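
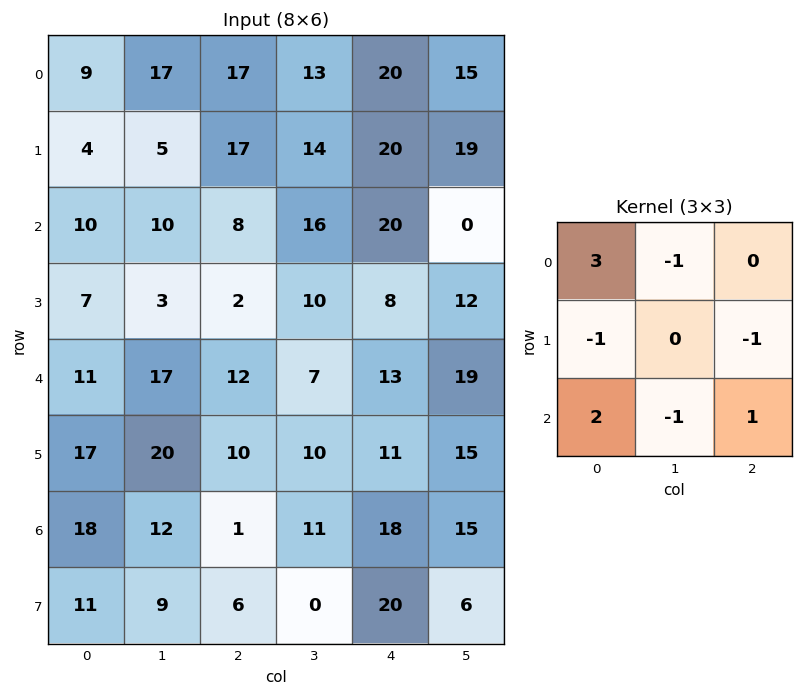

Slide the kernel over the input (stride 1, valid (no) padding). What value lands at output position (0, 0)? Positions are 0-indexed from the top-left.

The receptive field on the input at this output position is [9 17 17 / 4 5 17 / 10 10 8]. Elementwise product with the kernel and sum: 9·3 + 17·-1 + 4·-1 + 17·-1 + 10·2 + 10·-1 + 8·1.

7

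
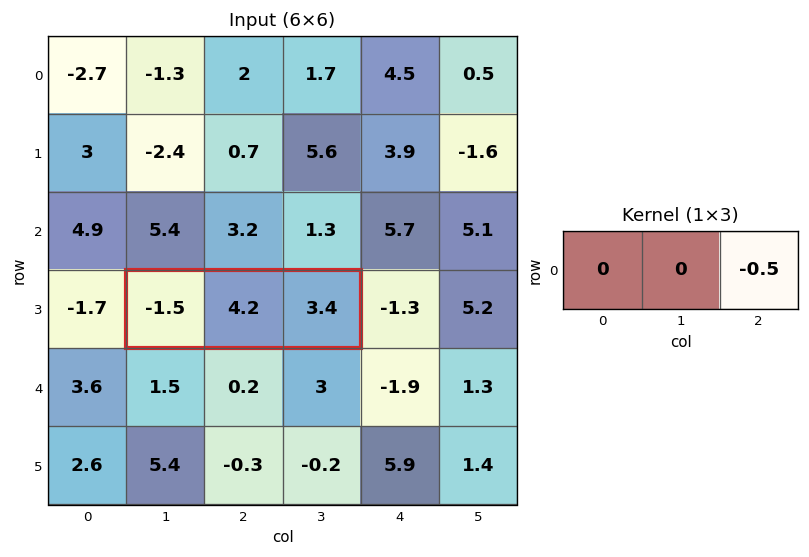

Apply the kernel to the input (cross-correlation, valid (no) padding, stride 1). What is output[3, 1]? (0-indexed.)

-1.7

The receptive field on the input at this output position is [-1.5 4.2 3.4]. Elementwise product with the kernel and sum: 3.4·-0.5.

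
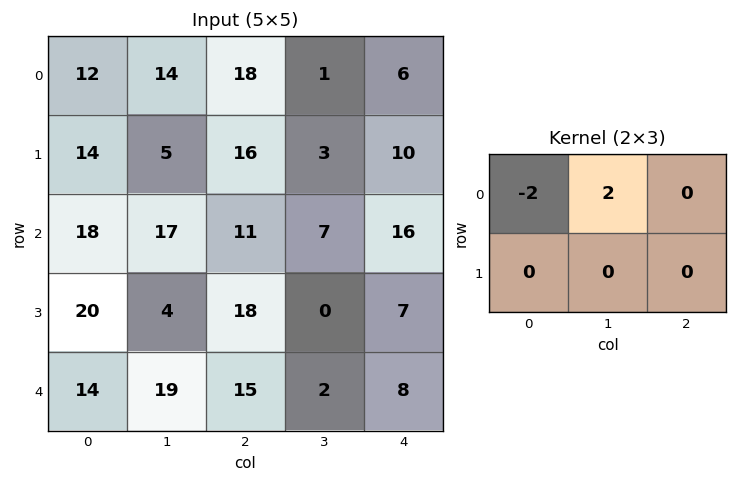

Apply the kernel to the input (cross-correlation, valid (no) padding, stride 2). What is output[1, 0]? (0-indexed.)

-2

The receptive field on the input at this output position is [18 17 11 / 20 4 18]. Elementwise product with the kernel and sum: 18·-2 + 17·2.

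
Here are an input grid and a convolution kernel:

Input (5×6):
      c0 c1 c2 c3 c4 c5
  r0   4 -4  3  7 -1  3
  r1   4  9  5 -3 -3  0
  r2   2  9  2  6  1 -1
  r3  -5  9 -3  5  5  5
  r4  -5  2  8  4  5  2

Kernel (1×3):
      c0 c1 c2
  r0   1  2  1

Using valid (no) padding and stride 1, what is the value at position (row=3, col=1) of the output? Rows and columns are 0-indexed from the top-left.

8

The receptive field on the input at this output position is [9 -3 5]. Elementwise product with the kernel and sum: 9·1 + -3·2 + 5·1.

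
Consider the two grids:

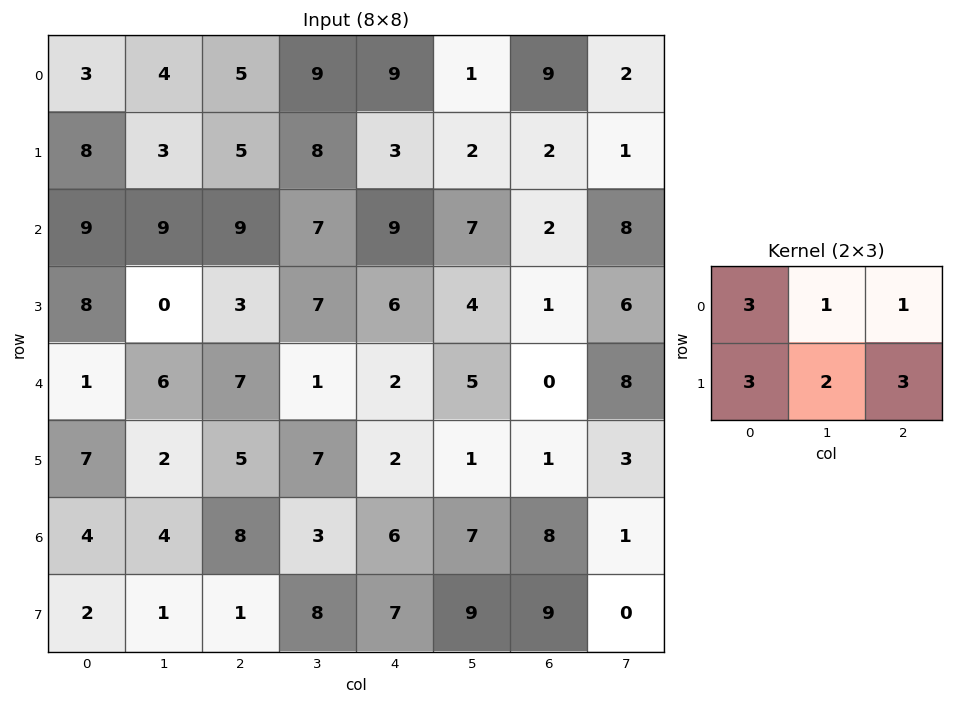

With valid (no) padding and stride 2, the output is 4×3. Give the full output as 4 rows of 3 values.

Output[0,0]: The receptive field on the input at this output position is [3 4 5 / 8 3 5]. Elementwise product with the kernel and sum: 3·3 + 4·1 + 5·1 + 8·3 + 3·2 + 5·3.
Output[0,1]: The receptive field on the input at this output position is [5 9 9 / 5 8 3]. Elementwise product with the kernel and sum: 5·3 + 9·1 + 9·1 + 5·3 + 8·2 + 3·3.

63 73 56
78 84 65
56 59 22
35 73 99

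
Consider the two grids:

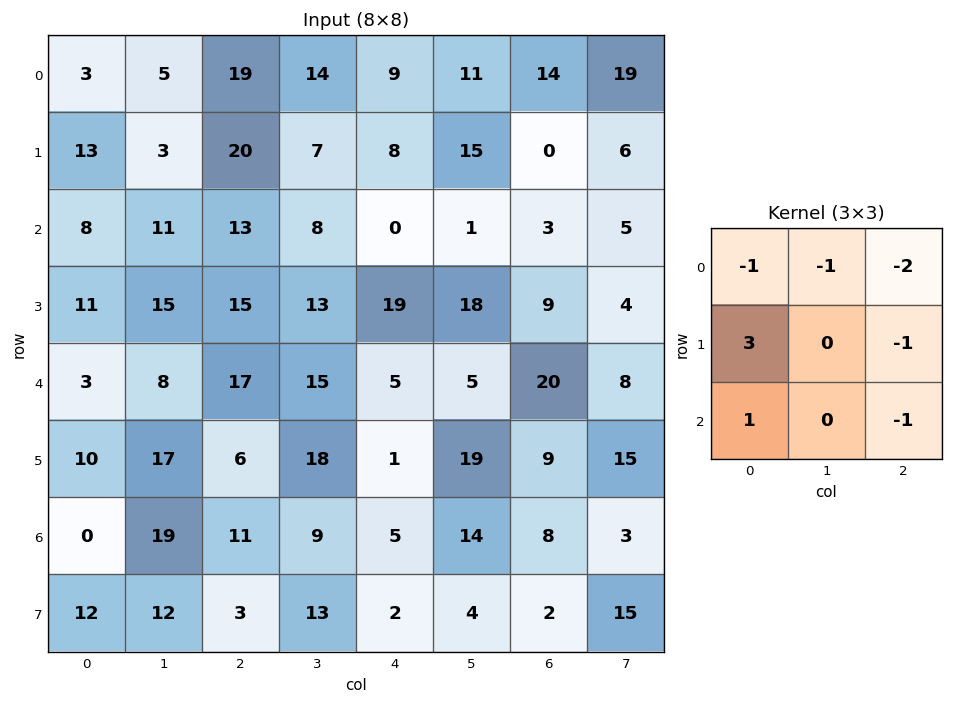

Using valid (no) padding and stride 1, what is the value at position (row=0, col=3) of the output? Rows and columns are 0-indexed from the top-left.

-32

The receptive field on the input at this output position is [14 9 11 / 7 8 15 / 8 0 1]. Elementwise product with the kernel and sum: 14·-1 + 9·-1 + 11·-2 + 7·3 + 15·-1 + 8·1 + 1·-1.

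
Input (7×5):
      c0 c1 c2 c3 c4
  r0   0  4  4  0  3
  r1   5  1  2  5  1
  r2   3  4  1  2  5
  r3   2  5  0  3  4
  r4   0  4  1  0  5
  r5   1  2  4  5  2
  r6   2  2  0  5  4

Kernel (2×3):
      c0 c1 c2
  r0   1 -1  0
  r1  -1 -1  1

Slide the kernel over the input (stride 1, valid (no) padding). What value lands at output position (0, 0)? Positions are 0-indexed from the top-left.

-8

The receptive field on the input at this output position is [0 4 4 / 5 1 2]. Elementwise product with the kernel and sum: 0·1 + 4·-1 + 5·-1 + 1·-1 + 2·1.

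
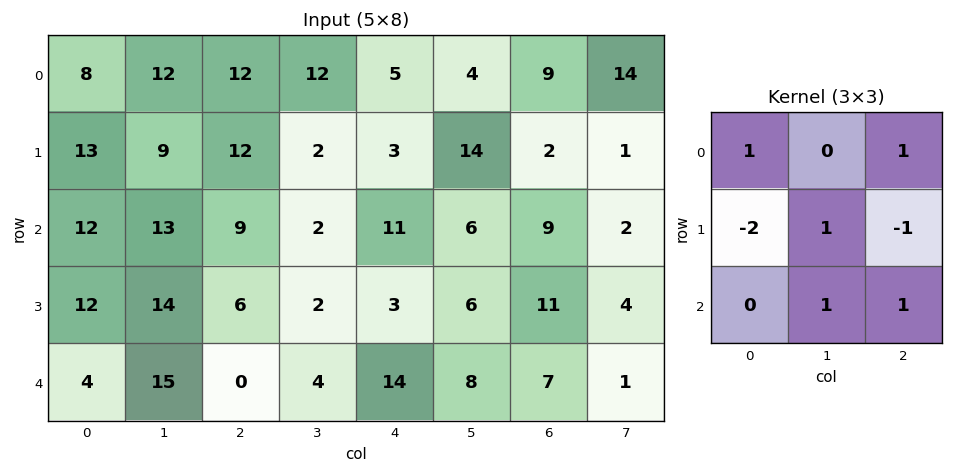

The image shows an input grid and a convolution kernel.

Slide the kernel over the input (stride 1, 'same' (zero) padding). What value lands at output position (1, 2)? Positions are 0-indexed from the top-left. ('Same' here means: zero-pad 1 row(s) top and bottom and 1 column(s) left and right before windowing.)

27

The receptive field on the zero-padded input at this output position is [12 12 12 / 9 12 2 / 13 9 2]. Elementwise product with the kernel and sum: 12·1 + 12·1 + 9·-2 + 12·1 + 2·-1 + 9·1 + 2·1.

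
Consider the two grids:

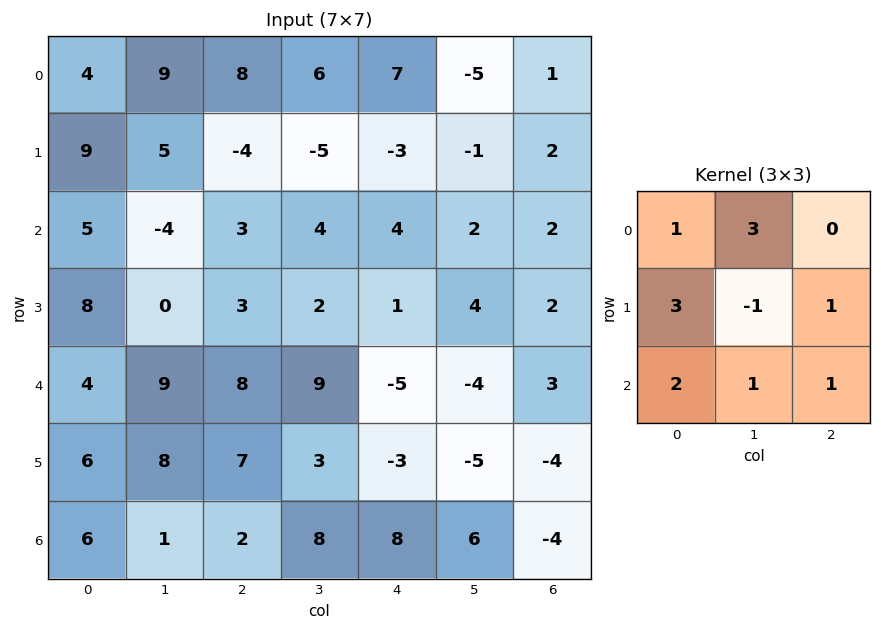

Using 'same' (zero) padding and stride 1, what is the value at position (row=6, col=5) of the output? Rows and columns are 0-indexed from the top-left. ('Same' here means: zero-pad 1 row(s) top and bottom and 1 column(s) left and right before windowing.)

-4

The receptive field on the zero-padded input at this output position is [-3 -5 -4 / 8 6 -4 / 0 0 0]. Elementwise product with the kernel and sum: -3·1 + -5·3 + 8·3 + 6·-1 + -4·1 + 0·2 + 0·1 + 0·1.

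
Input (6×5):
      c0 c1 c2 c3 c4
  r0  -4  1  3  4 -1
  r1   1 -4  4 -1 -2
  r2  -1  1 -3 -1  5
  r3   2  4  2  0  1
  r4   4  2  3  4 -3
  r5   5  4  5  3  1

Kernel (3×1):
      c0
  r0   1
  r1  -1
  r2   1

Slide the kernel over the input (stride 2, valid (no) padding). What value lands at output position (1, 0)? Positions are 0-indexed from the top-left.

The receptive field on the input at this output position is [-1 / 2 / 4]. Elementwise product with the kernel and sum: -1·1 + 2·-1 + 4·1.

1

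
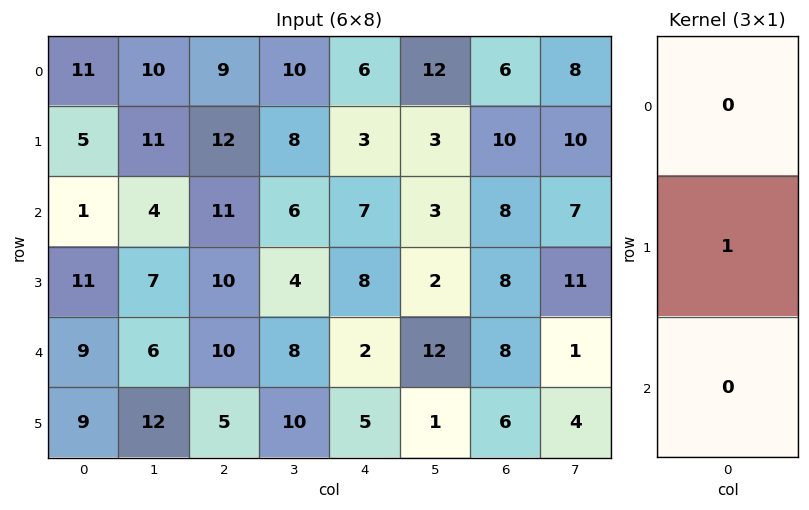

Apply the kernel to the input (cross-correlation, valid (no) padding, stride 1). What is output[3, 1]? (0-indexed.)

The receptive field on the input at this output position is [7 / 6 / 12]. Elementwise product with the kernel and sum: 6·1.

6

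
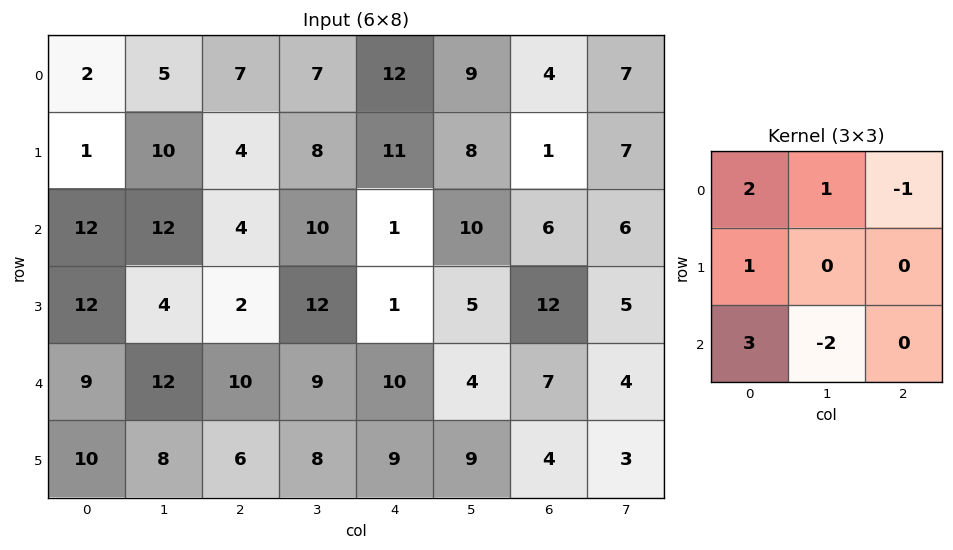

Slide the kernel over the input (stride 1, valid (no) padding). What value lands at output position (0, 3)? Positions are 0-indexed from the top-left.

53

The receptive field on the input at this output position is [7 12 9 / 8 11 8 / 10 1 10]. Elementwise product with the kernel and sum: 7·2 + 12·1 + 9·-1 + 8·1 + 10·3 + 1·-2.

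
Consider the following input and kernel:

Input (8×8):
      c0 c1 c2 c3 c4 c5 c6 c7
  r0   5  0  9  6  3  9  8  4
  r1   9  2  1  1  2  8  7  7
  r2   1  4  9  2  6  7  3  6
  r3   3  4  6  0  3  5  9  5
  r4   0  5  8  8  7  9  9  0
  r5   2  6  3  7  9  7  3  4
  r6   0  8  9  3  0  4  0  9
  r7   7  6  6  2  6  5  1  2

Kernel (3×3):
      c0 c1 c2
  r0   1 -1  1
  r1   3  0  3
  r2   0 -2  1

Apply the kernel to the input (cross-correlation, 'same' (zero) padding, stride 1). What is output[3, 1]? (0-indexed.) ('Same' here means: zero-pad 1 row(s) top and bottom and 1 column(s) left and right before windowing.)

The receptive field on the zero-padded input at this output position is [1 4 9 / 3 4 6 / 0 5 8]. Elementwise product with the kernel and sum: 1·1 + 4·-1 + 9·1 + 3·3 + 6·3 + 5·-2 + 8·1.

31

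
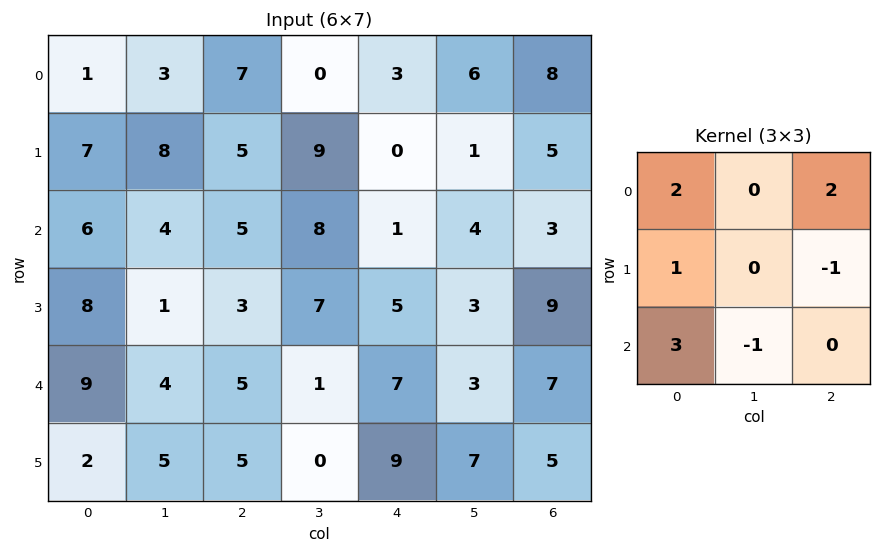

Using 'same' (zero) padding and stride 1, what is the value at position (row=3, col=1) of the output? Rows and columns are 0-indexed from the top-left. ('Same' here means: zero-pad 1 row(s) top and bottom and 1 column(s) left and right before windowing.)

50

The receptive field on the zero-padded input at this output position is [6 4 5 / 8 1 3 / 9 4 5]. Elementwise product with the kernel and sum: 6·2 + 5·2 + 8·1 + 3·-1 + 9·3 + 4·-1.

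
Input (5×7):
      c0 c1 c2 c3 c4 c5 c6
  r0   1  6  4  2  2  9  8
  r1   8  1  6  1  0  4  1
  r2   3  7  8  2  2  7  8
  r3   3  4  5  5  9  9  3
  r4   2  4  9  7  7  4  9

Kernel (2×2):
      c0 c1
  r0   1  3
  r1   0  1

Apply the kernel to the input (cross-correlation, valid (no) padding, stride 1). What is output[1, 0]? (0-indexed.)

18

The receptive field on the input at this output position is [8 1 / 3 7]. Elementwise product with the kernel and sum: 8·1 + 1·3 + 7·1.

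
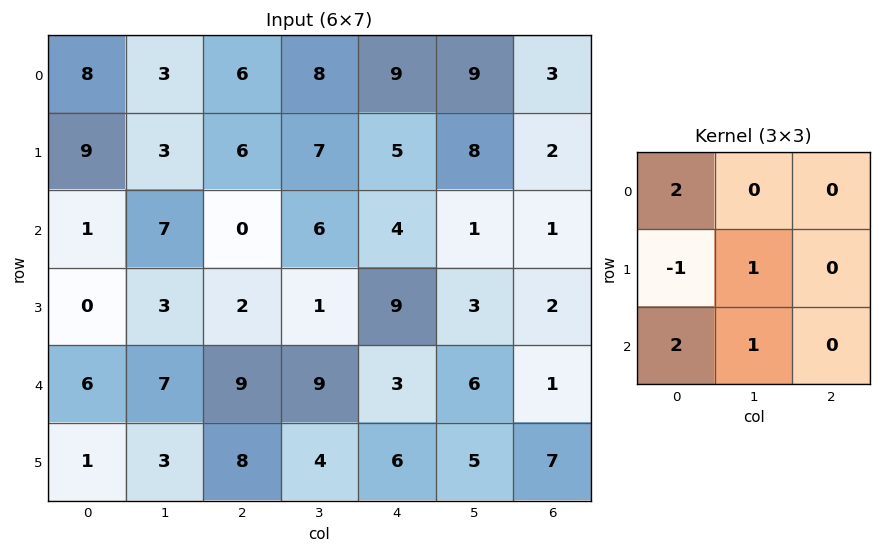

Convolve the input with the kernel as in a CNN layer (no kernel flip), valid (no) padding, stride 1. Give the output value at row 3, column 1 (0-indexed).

22

The receptive field on the input at this output position is [3 2 1 / 7 9 9 / 3 8 4]. Elementwise product with the kernel and sum: 3·2 + 7·-1 + 9·1 + 3·2 + 8·1.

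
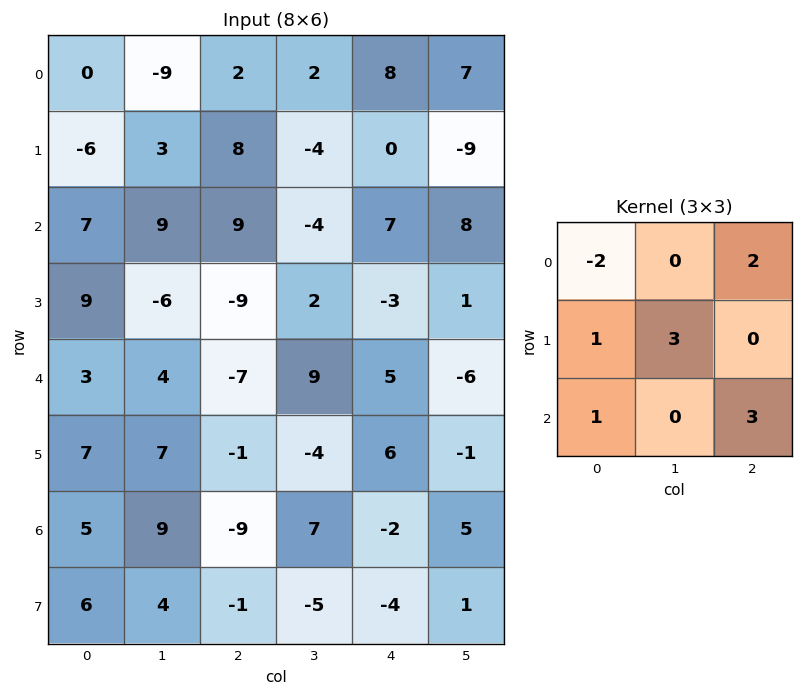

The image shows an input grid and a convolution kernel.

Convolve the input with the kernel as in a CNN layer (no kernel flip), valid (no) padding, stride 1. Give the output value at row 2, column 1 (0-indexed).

The receptive field on the input at this output position is [9 9 -4 / -6 -9 2 / 4 -7 9]. Elementwise product with the kernel and sum: 9·-2 + -4·2 + -6·1 + -9·3 + 4·1 + 9·3.

-28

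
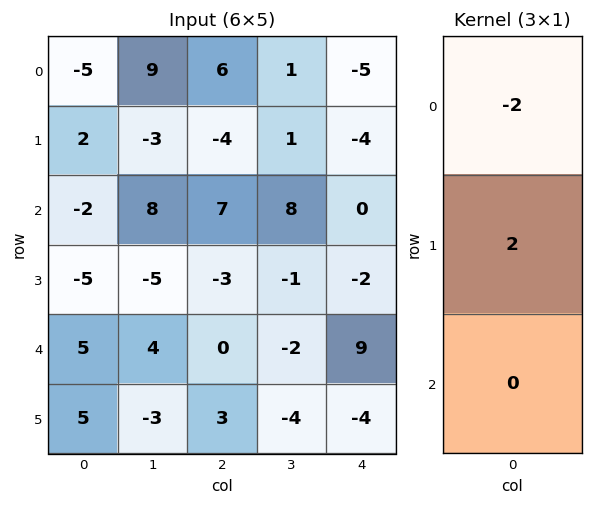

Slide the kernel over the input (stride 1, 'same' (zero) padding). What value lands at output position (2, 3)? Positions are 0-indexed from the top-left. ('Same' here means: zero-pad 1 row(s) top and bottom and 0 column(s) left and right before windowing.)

14

The receptive field on the zero-padded input at this output position is [1 / 8 / -1]. Elementwise product with the kernel and sum: 1·-2 + 8·2.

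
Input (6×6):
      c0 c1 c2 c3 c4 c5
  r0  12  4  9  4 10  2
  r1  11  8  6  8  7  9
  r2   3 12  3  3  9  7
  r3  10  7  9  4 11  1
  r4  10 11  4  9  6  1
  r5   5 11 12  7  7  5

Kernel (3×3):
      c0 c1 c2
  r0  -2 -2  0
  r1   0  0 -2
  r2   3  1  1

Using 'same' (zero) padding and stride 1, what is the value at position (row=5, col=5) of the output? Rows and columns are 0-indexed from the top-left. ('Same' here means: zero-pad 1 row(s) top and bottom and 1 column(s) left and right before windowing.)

The receptive field on the zero-padded input at this output position is [6 1 0 / 7 5 0 / 0 0 0]. Elementwise product with the kernel and sum: 6·-2 + 1·-2 + 0·-2 + 0·3 + 0·1 + 0·1.

-14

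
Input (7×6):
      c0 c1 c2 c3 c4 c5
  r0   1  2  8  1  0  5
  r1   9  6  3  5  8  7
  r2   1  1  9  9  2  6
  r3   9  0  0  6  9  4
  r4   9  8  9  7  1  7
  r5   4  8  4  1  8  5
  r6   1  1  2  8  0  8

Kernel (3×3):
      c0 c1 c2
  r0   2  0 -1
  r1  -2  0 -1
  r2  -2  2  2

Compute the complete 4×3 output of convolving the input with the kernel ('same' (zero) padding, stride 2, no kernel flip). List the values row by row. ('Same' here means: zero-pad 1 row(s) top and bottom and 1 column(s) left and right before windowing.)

28 -1 13
11 8 -7
16 -35 11
-9 5 -27

Output[0,0]: The receptive field on the zero-padded input at this output position is [0 0 0 / 0 1 2 / 0 9 6]. Elementwise product with the kernel and sum: 0·2 + 0·-1 + 0·-2 + 2·-1 + 0·-2 + 9·2 + 6·2.
Output[0,1]: The receptive field on the zero-padded input at this output position is [0 0 0 / 2 8 1 / 6 3 5]. Elementwise product with the kernel and sum: 0·2 + 0·-1 + 2·-2 + 1·-1 + 6·-2 + 3·2 + 5·2.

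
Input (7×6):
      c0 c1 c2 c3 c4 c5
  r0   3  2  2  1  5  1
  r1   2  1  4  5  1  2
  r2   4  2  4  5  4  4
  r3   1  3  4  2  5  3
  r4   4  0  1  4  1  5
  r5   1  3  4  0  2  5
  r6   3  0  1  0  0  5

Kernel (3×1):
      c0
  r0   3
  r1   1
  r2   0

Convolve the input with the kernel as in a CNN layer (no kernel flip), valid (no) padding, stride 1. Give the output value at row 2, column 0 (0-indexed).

13

The receptive field on the input at this output position is [4 / 1 / 4]. Elementwise product with the kernel and sum: 4·3 + 1·1.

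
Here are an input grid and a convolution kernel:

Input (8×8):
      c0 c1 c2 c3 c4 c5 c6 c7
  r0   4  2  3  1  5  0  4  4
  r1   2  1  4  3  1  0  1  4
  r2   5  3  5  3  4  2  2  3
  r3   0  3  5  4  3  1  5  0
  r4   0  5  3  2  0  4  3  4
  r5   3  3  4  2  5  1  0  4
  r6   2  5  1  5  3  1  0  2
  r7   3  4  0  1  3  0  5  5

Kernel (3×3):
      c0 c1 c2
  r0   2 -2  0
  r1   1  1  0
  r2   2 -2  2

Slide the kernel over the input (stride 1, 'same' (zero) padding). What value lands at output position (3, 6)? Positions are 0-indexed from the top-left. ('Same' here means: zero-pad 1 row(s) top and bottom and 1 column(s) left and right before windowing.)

16

The receptive field on the zero-padded input at this output position is [2 2 3 / 1 5 0 / 4 3 4]. Elementwise product with the kernel and sum: 2·2 + 2·-2 + 1·1 + 5·1 + 4·2 + 3·-2 + 4·2.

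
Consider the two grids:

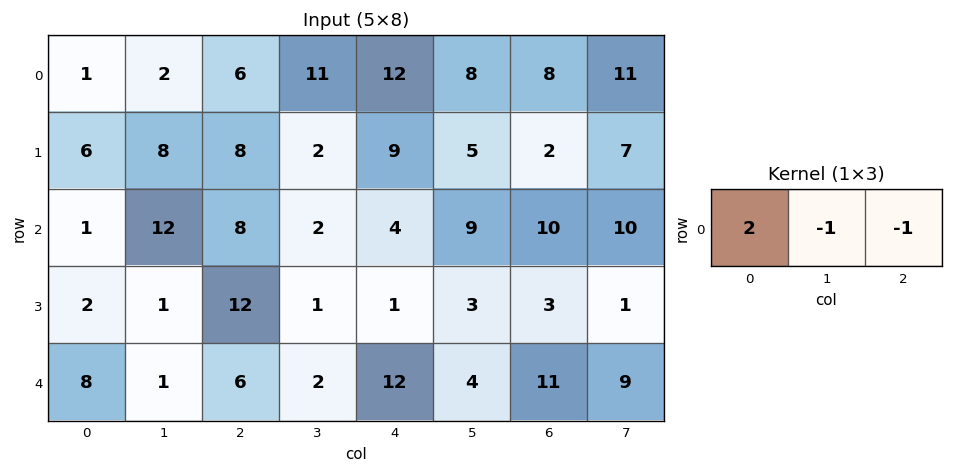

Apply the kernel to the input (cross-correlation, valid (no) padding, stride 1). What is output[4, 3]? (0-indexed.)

-12

The receptive field on the input at this output position is [2 12 4]. Elementwise product with the kernel and sum: 2·2 + 12·-1 + 4·-1.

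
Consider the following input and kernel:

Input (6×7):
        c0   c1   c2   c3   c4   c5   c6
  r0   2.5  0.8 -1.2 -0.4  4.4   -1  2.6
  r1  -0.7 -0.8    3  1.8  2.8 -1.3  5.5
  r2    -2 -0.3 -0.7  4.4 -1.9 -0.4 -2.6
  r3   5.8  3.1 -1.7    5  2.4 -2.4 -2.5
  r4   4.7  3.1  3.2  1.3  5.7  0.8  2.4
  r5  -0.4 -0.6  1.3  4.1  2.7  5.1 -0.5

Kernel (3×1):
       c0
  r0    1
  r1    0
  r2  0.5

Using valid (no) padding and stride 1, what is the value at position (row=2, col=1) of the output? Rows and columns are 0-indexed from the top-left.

1.25

The receptive field on the input at this output position is [-0.3 / 3.1 / 3.1]. Elementwise product with the kernel and sum: -0.3·1 + 3.1·0.5.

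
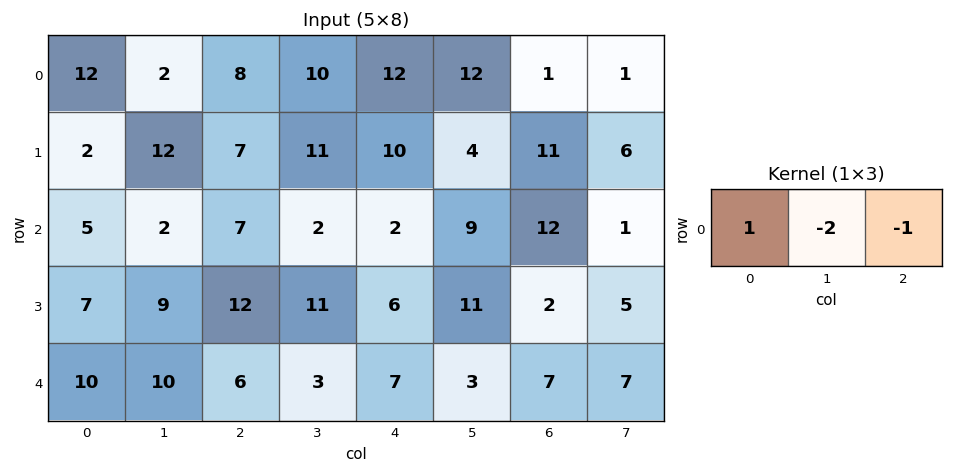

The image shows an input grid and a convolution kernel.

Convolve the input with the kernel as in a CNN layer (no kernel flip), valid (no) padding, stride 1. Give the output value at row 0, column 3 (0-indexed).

-26

The receptive field on the input at this output position is [10 12 12]. Elementwise product with the kernel and sum: 10·1 + 12·-2 + 12·-1.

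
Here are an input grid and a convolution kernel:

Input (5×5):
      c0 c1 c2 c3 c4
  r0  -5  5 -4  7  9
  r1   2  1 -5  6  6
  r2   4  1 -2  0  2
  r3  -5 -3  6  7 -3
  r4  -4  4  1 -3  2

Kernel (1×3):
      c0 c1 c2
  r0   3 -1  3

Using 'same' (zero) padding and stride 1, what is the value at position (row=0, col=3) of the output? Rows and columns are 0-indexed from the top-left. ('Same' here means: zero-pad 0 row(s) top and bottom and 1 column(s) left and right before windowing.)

8

The receptive field on the zero-padded input at this output position is [-4 7 9]. Elementwise product with the kernel and sum: -4·3 + 7·-1 + 9·3.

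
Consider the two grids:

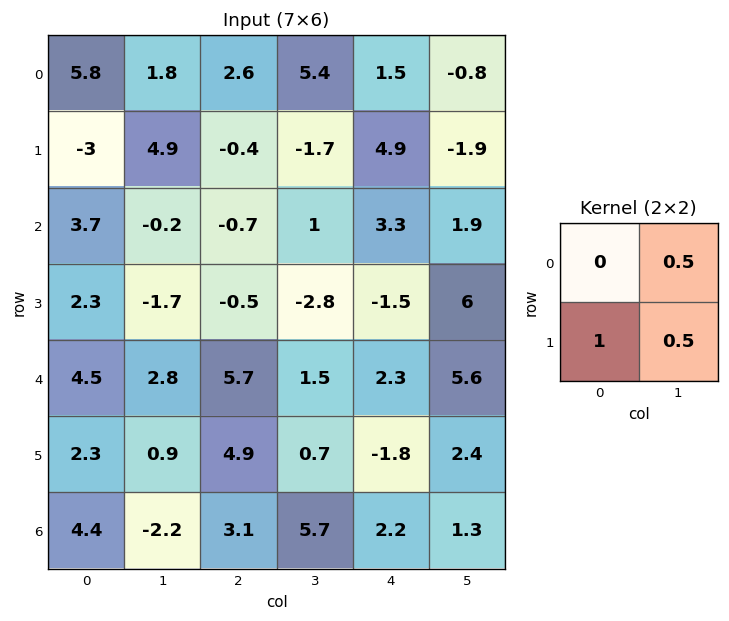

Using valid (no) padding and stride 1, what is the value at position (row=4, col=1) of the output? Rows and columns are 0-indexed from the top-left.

The receptive field on the input at this output position is [2.8 5.7 / 0.9 4.9]. Elementwise product with the kernel and sum: 5.7·0.5 + 0.9·1 + 4.9·0.5.

6.2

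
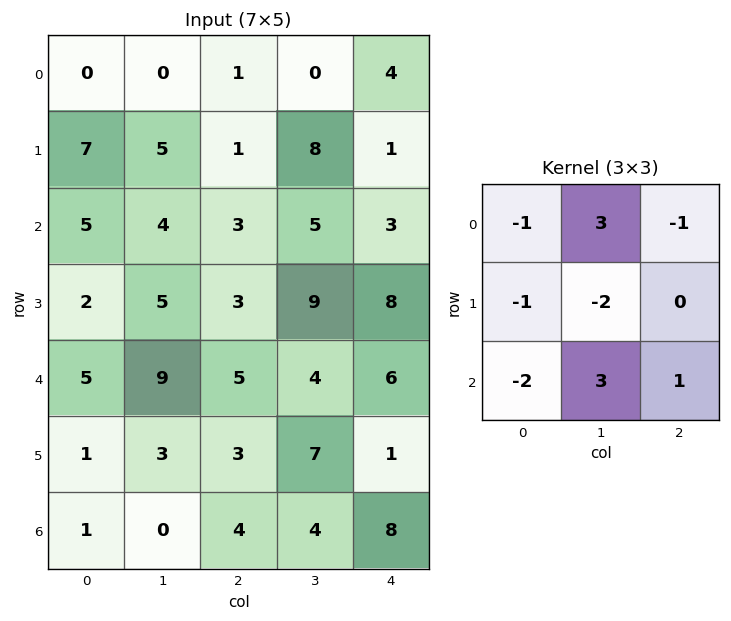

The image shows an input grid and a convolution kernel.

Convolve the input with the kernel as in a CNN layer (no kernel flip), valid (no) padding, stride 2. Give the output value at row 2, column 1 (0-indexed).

-4

The receptive field on the input at this output position is [5 4 6 / 3 7 1 / 4 4 8]. Elementwise product with the kernel and sum: 5·-1 + 4·3 + 6·-1 + 3·-1 + 7·-2 + 4·-2 + 4·3 + 8·1.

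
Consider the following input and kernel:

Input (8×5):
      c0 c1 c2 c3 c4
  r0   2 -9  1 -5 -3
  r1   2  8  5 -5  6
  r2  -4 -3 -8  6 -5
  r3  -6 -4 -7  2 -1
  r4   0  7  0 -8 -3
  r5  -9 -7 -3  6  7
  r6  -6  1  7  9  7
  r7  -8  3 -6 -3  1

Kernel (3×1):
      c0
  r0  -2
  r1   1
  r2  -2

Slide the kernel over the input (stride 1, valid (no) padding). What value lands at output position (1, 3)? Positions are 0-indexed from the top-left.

The receptive field on the input at this output position is [-5 / 6 / 2]. Elementwise product with the kernel and sum: -5·-2 + 6·1 + 2·-2.

12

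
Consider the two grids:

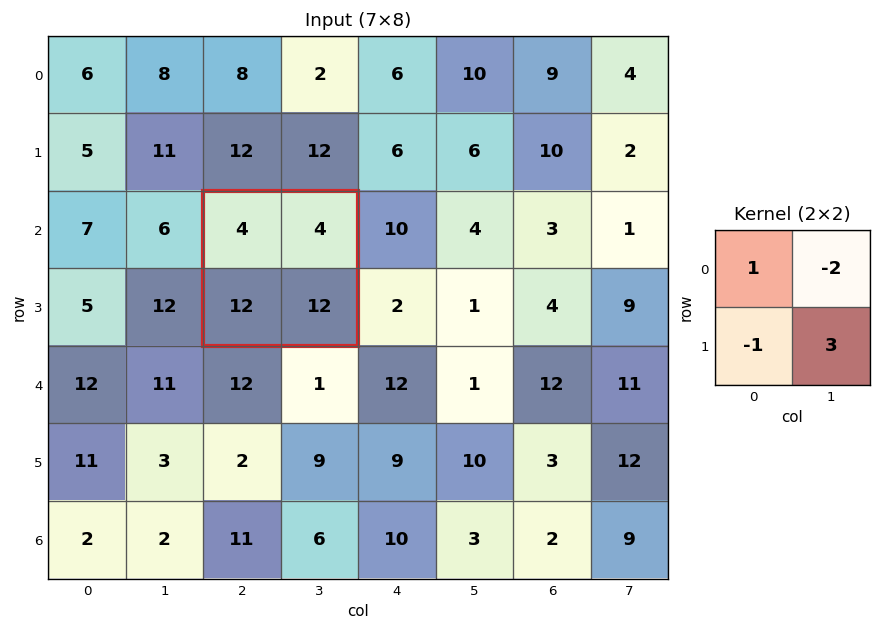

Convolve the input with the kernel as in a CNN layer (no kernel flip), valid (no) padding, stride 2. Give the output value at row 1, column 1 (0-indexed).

The receptive field on the input at this output position is [4 4 / 12 12]. Elementwise product with the kernel and sum: 4·1 + 4·-2 + 12·-1 + 12·3.

20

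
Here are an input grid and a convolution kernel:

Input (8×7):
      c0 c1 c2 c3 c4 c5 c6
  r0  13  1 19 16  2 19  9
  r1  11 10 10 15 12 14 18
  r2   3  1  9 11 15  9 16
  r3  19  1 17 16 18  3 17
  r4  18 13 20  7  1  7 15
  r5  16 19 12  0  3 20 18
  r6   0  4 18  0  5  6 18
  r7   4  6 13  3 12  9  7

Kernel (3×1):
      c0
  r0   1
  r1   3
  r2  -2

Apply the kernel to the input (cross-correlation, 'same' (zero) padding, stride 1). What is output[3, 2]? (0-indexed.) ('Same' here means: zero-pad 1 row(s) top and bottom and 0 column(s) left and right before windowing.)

20

The receptive field on the zero-padded input at this output position is [9 / 17 / 20]. Elementwise product with the kernel and sum: 9·1 + 17·3 + 20·-2.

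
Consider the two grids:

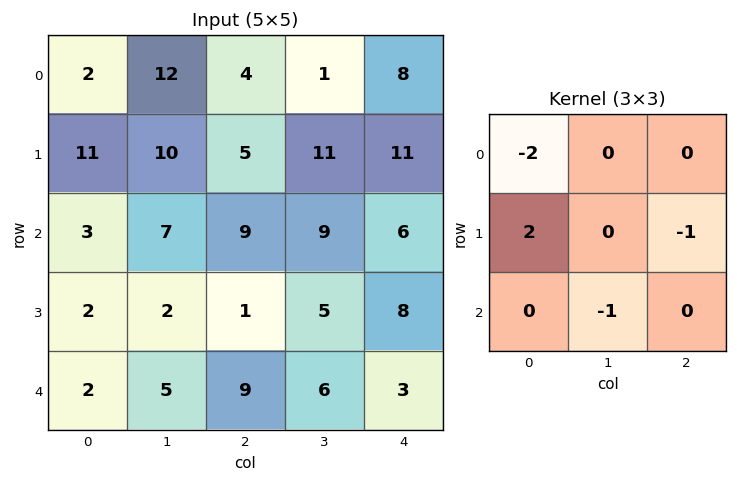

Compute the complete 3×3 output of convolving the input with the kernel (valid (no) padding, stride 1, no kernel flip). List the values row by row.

6 -24 -18
-27 -16 -3
-8 -24 -30

Output[0,0]: The receptive field on the input at this output position is [2 12 4 / 11 10 5 / 3 7 9]. Elementwise product with the kernel and sum: 2·-2 + 11·2 + 5·-1 + 7·-1.
Output[0,1]: The receptive field on the input at this output position is [12 4 1 / 10 5 11 / 7 9 9]. Elementwise product with the kernel and sum: 12·-2 + 10·2 + 11·-1 + 9·-1.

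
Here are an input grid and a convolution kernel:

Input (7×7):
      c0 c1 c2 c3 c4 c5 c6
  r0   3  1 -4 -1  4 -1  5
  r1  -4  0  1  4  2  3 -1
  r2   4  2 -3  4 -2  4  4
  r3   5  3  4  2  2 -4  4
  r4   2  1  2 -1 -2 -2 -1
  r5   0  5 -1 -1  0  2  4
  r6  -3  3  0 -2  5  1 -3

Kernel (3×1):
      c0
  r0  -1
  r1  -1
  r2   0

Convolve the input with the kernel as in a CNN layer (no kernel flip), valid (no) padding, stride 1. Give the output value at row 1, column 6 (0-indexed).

The receptive field on the input at this output position is [-1 / 4 / 4]. Elementwise product with the kernel and sum: -1·-1 + 4·-1.

-3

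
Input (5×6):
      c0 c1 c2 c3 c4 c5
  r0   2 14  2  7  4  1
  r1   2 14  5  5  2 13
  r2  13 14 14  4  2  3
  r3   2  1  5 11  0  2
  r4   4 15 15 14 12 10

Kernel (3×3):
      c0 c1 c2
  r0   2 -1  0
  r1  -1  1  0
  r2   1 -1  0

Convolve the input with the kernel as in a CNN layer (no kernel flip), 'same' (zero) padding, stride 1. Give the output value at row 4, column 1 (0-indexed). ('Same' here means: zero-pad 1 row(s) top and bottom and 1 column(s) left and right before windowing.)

The receptive field on the zero-padded input at this output position is [2 1 5 / 4 15 15 / 0 0 0]. Elementwise product with the kernel and sum: 2·2 + 1·-1 + 4·-1 + 15·1 + 0·1 + 0·-1.

14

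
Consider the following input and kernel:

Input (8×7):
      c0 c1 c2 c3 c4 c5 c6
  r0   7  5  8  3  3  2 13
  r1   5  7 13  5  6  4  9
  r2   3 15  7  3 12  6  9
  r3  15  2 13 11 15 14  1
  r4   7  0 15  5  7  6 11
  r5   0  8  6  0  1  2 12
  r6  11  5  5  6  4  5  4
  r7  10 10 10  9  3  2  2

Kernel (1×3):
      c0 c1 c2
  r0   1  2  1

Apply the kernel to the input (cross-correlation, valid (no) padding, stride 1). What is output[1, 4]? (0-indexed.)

23

The receptive field on the input at this output position is [6 4 9]. Elementwise product with the kernel and sum: 6·1 + 4·2 + 9·1.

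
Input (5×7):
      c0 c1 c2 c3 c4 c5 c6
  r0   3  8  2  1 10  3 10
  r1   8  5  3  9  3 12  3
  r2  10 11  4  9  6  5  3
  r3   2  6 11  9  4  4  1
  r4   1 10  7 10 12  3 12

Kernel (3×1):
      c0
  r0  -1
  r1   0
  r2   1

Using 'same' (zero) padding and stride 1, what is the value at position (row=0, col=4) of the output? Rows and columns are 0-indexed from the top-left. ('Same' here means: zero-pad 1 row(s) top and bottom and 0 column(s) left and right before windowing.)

3

The receptive field on the zero-padded input at this output position is [0 / 10 / 3]. Elementwise product with the kernel and sum: 0·-1 + 3·1.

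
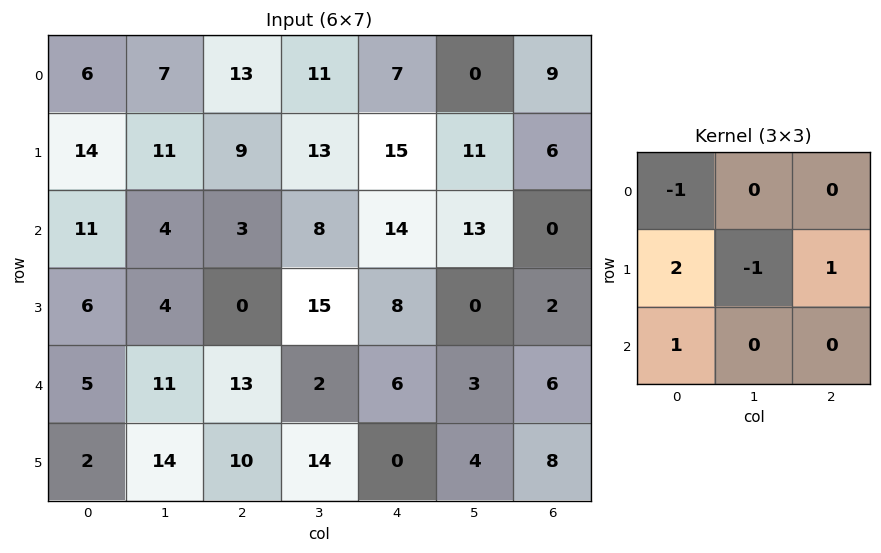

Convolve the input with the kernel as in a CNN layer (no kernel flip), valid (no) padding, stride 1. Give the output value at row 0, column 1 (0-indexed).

The receptive field on the input at this output position is [7 13 11 / 11 9 13 / 4 3 8]. Elementwise product with the kernel and sum: 7·-1 + 11·2 + 9·-1 + 13·1 + 4·1.

23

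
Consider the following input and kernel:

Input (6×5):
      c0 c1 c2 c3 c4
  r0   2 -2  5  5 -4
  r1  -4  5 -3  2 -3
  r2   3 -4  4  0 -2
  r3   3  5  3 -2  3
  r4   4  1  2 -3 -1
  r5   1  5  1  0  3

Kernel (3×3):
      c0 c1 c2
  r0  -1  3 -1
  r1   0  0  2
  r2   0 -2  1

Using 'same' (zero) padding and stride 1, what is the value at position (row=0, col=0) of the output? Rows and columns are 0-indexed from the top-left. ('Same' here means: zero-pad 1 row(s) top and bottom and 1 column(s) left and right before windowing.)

9

The receptive field on the zero-padded input at this output position is [0 0 0 / 0 2 -2 / 0 -4 5]. Elementwise product with the kernel and sum: 0·-1 + 0·3 + 0·-1 + -2·2 + -4·-2 + 5·1.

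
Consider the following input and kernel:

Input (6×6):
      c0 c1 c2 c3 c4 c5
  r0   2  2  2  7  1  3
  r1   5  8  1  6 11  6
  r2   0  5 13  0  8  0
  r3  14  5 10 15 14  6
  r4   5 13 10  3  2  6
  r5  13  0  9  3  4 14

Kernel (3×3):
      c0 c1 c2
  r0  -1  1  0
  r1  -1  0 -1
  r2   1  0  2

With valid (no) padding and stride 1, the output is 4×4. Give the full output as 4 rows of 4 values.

Output[0,0]: The receptive field on the input at this output position is [2 2 2 / 5 8 1 / 0 5 13]. Elementwise product with the kernel and sum: 2·-1 + 2·1 + 5·-1 + 1·-1 + 0·1 + 13·2.
Output[0,1]: The receptive field on the input at this output position is [2 2 7 / 8 1 6 / 5 13 0]. Elementwise product with the kernel and sum: 2·-1 + 2·1 + 8·-1 + 6·-1 + 5·1 + 0·2.

20 -9 22 -18
24 23 22 32
6 7 -23 2
7 -5 10 21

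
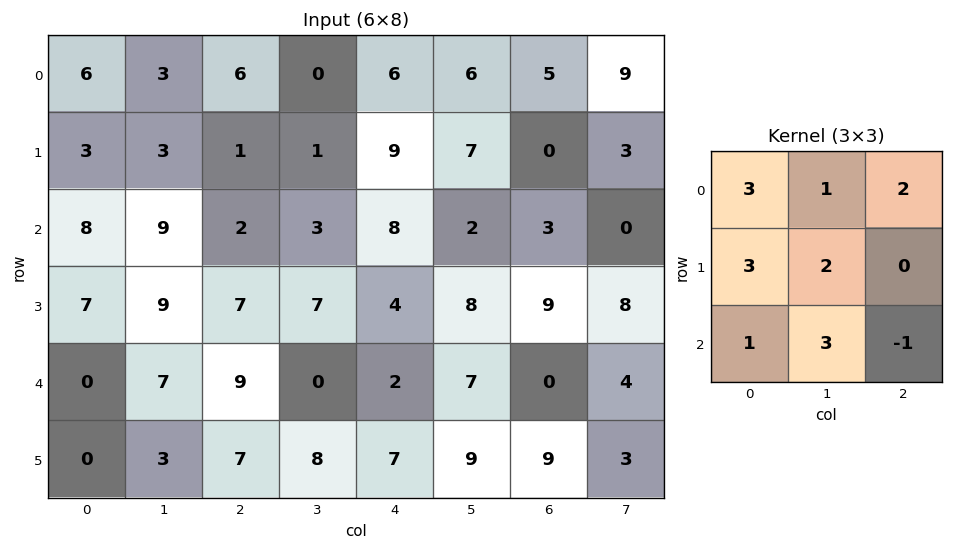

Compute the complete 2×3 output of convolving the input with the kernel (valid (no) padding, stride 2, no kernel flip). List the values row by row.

Output[0,0]: The receptive field on the input at this output position is [6 3 6 / 3 3 1 / 8 9 2]. Elementwise product with the kernel and sum: 6·3 + 3·1 + 6·2 + 3·3 + 3·2 + 8·1 + 9·3 + 2·-1.
Output[0,1]: The receptive field on the input at this output position is [6 0 6 / 1 1 9 / 2 3 8]. Elementwise product with the kernel and sum: 6·3 + 0·1 + 6·2 + 1·3 + 1·2 + 2·1 + 3·3 + 8·-1.

81 38 86
88 67 83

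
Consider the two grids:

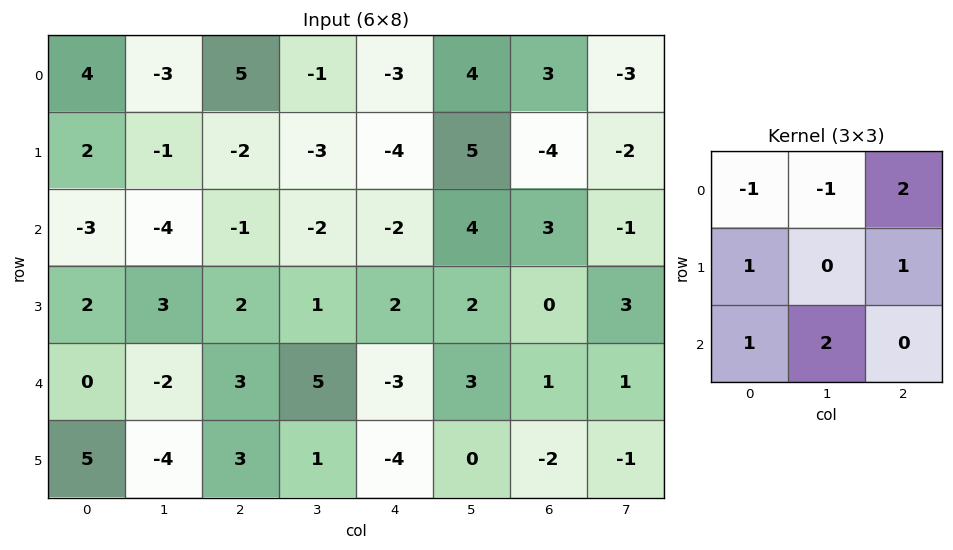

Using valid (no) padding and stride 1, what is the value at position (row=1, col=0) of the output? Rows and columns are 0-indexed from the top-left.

The receptive field on the input at this output position is [2 -1 -2 / -3 -4 -1 / 2 3 2]. Elementwise product with the kernel and sum: 2·-1 + -1·-1 + -2·2 + -3·1 + -1·1 + 2·1 + 3·2.

-1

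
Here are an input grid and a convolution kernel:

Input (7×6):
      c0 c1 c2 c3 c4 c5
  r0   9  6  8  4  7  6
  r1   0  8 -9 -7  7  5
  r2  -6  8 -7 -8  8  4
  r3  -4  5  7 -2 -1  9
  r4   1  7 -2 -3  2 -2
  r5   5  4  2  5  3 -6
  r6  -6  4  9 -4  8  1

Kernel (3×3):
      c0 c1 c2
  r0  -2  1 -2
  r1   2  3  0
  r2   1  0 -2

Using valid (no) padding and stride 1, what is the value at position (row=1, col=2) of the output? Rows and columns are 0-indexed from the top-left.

-32

The receptive field on the input at this output position is [-9 -7 7 / -7 -8 8 / 7 -2 -1]. Elementwise product with the kernel and sum: -9·-2 + -7·1 + 7·-2 + -7·2 + -8·3 + 7·1 + -1·-2.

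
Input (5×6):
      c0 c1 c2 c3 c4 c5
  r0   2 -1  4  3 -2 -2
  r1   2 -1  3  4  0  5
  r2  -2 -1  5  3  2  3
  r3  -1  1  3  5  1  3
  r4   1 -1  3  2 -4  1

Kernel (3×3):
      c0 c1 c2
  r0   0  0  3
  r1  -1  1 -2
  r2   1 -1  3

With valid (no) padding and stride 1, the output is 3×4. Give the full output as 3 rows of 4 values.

Output[0,0]: The receptive field on the input at this output position is [2 -1 4 / 2 -1 3 / -2 -1 5]. Elementwise product with the kernel and sum: 4·3 + 2·-1 + -1·1 + 3·-2 + -2·1 + -1·-1 + 5·3.
Output[0,1]: The receptive field on the input at this output position is [-1 4 3 / -1 3 4 / -1 5 3]. Elementwise product with the kernel and sum: 3·3 + -1·-1 + 3·1 + 4·-2 + -1·1 + 5·-1 + 3·3.

17 8 3 -10
7 25 -5 21
22 3 -5 8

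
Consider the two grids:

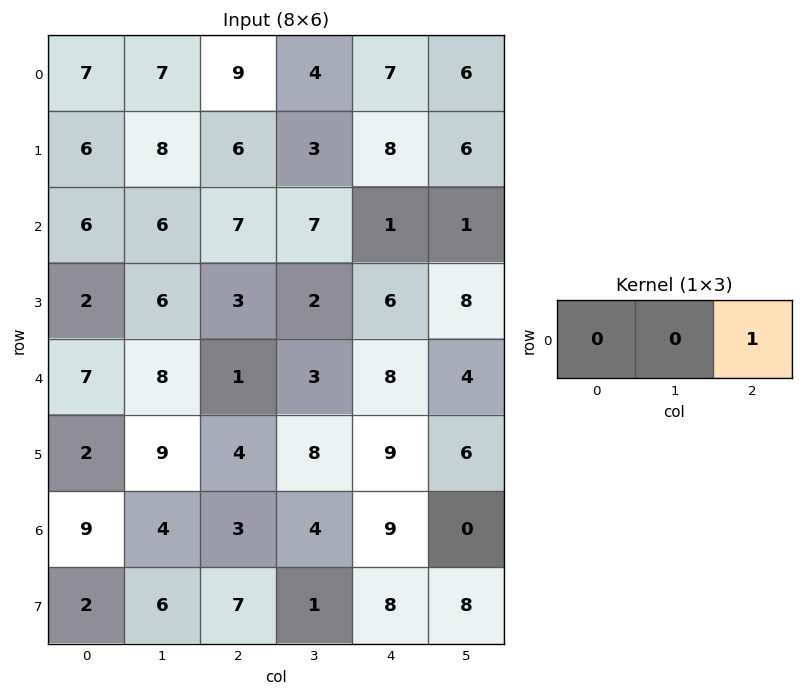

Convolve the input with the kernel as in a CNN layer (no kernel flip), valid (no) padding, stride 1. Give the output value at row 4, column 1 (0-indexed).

The receptive field on the input at this output position is [8 1 3]. Elementwise product with the kernel and sum: 3·1.

3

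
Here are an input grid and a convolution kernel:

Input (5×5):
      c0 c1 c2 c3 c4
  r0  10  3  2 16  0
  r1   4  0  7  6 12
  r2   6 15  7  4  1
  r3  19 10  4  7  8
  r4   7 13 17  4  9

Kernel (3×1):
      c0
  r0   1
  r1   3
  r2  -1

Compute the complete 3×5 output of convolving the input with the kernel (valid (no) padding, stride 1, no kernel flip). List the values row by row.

16 -12 16 30 35
3 35 24 11 7
56 32 2 21 16

Output[0,0]: The receptive field on the input at this output position is [10 / 4 / 6]. Elementwise product with the kernel and sum: 10·1 + 4·3 + 6·-1.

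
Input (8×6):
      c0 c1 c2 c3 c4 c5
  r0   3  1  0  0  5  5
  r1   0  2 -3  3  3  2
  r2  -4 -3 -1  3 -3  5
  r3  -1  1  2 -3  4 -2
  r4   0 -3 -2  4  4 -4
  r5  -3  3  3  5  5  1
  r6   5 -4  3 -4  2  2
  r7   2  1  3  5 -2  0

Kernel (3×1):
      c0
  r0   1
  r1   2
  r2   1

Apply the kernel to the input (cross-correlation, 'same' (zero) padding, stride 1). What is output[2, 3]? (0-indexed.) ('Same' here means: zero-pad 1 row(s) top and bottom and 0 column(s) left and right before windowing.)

6

The receptive field on the zero-padded input at this output position is [3 / 3 / -3]. Elementwise product with the kernel and sum: 3·1 + 3·2 + -3·1.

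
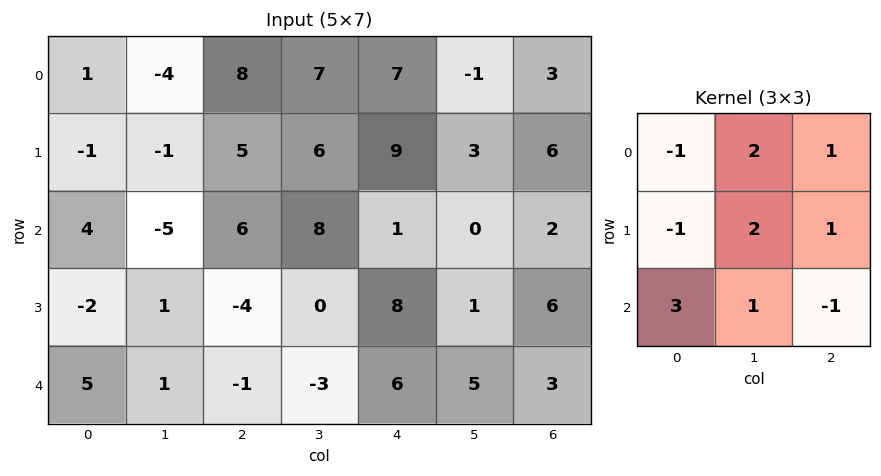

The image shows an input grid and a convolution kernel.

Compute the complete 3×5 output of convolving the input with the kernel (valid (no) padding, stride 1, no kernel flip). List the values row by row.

Output[0,0]: The receptive field on the input at this output position is [1 -4 8 / -1 -1 5 / 4 -5 6]. Elementwise product with the kernel and sum: 1·-1 + -4·2 + 8·1 + -1·-1 + -1·2 + 5·1 + 4·3 + -5·1 + 6·-1.
Output[0,1]: The receptive field on the input at this output position is [-4 8 7 / -1 5 6 / -5 6 8]. Elementwise product with the kernel and sum: -4·-1 + 8·2 + 7·1 + -1·-1 + 5·2 + 6·1 + -5·3 + 6·1 + 8·-1.

4 27 54 46 -2
-5 41 7 16 23
9 21 11 3 21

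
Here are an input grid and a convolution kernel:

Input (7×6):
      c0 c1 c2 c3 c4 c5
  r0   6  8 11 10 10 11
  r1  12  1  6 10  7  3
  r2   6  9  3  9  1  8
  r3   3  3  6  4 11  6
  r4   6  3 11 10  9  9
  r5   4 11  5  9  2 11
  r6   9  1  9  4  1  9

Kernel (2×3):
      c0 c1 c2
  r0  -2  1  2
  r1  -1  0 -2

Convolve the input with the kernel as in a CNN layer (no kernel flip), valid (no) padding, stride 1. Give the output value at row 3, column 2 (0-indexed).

-15

The receptive field on the input at this output position is [6 4 11 / 11 10 9]. Elementwise product with the kernel and sum: 6·-2 + 4·1 + 11·2 + 11·-1 + 9·-2.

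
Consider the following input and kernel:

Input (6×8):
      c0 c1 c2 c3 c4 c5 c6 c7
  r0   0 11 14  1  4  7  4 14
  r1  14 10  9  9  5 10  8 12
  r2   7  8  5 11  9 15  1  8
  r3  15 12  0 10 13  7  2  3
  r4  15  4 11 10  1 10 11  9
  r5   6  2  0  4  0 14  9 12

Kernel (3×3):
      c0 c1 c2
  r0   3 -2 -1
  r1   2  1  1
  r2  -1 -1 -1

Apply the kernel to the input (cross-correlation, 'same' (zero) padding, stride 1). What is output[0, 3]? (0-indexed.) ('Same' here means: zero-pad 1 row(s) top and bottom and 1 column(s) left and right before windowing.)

10

The receptive field on the zero-padded input at this output position is [0 0 0 / 14 1 4 / 9 9 5]. Elementwise product with the kernel and sum: 0·3 + 0·-2 + 0·-1 + 14·2 + 1·1 + 4·1 + 9·-1 + 9·-1 + 5·-1.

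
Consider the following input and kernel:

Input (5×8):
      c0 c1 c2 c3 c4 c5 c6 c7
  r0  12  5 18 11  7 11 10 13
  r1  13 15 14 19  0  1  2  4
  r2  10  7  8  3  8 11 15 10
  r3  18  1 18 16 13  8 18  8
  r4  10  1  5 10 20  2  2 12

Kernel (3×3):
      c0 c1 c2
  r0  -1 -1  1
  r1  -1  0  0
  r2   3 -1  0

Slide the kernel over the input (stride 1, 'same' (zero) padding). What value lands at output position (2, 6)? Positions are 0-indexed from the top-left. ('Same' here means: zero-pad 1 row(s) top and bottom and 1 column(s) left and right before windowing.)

-4

The receptive field on the zero-padded input at this output position is [1 2 4 / 11 15 10 / 8 18 8]. Elementwise product with the kernel and sum: 1·-1 + 2·-1 + 4·1 + 11·-1 + 8·3 + 18·-1.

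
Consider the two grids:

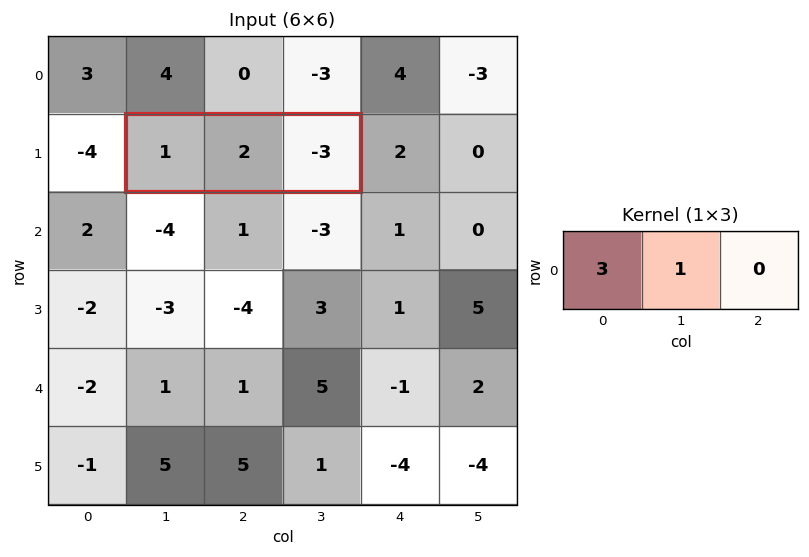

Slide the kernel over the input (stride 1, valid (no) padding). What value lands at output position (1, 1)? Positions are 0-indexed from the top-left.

The receptive field on the input at this output position is [1 2 -3]. Elementwise product with the kernel and sum: 1·3 + 2·1.

5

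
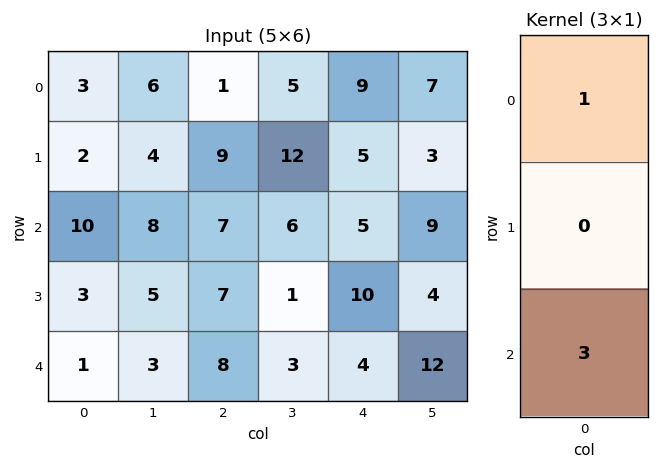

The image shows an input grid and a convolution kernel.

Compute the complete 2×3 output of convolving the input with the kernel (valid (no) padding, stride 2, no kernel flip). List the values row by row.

Output[0,0]: The receptive field on the input at this output position is [3 / 2 / 10]. Elementwise product with the kernel and sum: 3·1 + 10·3.
Output[0,1]: The receptive field on the input at this output position is [1 / 9 / 7]. Elementwise product with the kernel and sum: 1·1 + 7·3.

33 22 24
13 31 17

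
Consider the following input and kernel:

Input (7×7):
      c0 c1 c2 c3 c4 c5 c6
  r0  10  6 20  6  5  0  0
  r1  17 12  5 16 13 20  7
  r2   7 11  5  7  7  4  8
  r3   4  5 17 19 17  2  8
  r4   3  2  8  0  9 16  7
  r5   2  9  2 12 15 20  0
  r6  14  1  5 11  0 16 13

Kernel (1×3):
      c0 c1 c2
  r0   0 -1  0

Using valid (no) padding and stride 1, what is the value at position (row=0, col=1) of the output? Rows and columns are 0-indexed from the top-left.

The receptive field on the input at this output position is [6 20 6]. Elementwise product with the kernel and sum: 20·-1.

-20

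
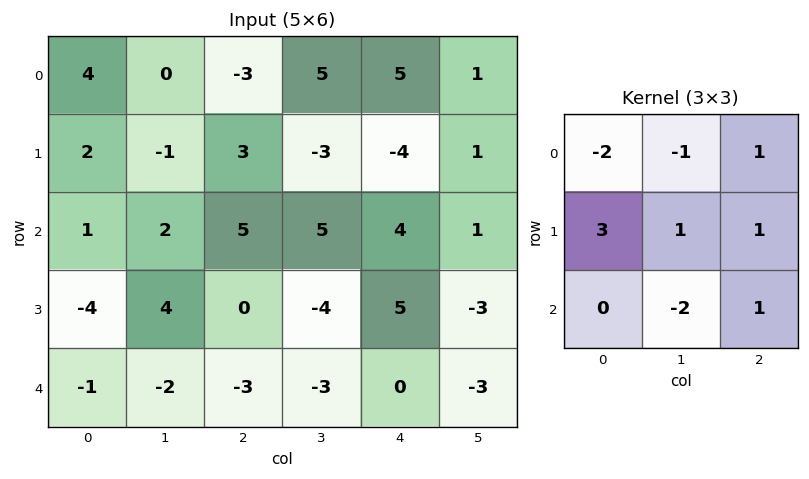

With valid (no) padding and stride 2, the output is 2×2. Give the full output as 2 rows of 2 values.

-2 2
-6 -4

Output[0,0]: The receptive field on the input at this output position is [4 0 -3 / 2 -1 3 / 1 2 5]. Elementwise product with the kernel and sum: 4·-2 + 0·-1 + -3·1 + 2·3 + -1·1 + 3·1 + 2·-2 + 5·1.
Output[0,1]: The receptive field on the input at this output position is [-3 5 5 / 3 -3 -4 / 5 5 4]. Elementwise product with the kernel and sum: -3·-2 + 5·-1 + 5·1 + 3·3 + -3·1 + -4·1 + 5·-2 + 4·1.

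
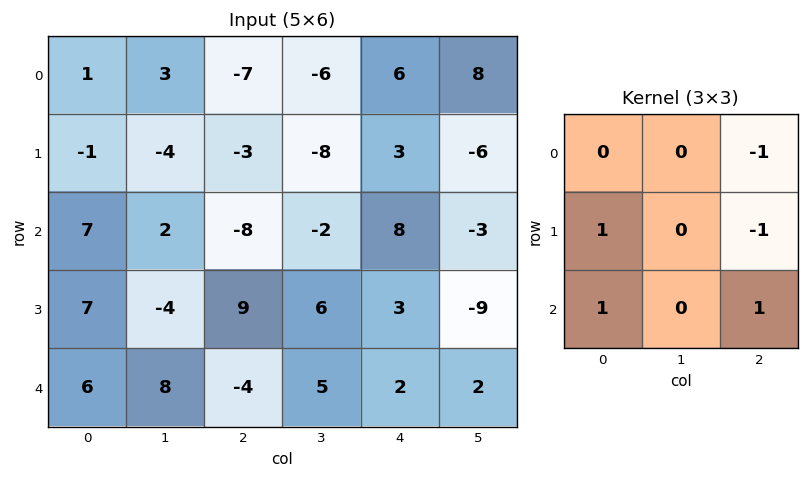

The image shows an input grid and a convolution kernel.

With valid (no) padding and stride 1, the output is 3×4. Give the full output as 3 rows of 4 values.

8 10 -12 -15
34 14 -7 4
8 5 -4 25

Output[0,0]: The receptive field on the input at this output position is [1 3 -7 / -1 -4 -3 / 7 2 -8]. Elementwise product with the kernel and sum: -7·-1 + -1·1 + -3·-1 + 7·1 + -8·1.
Output[0,1]: The receptive field on the input at this output position is [3 -7 -6 / -4 -3 -8 / 2 -8 -2]. Elementwise product with the kernel and sum: -6·-1 + -4·1 + -8·-1 + 2·1 + -2·1.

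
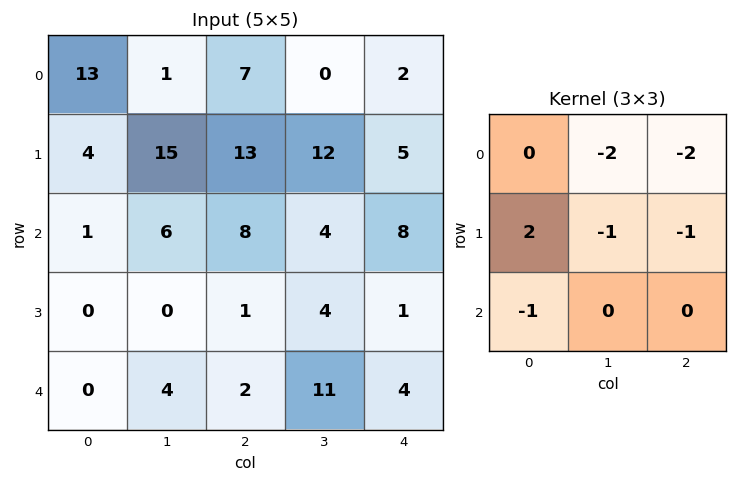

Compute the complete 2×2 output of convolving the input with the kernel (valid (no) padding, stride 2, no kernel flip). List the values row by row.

Output[0,0]: The receptive field on the input at this output position is [13 1 7 / 4 15 13 / 1 6 8]. Elementwise product with the kernel and sum: 1·-2 + 7·-2 + 4·2 + 15·-1 + 13·-1 + 1·-1.

-37 -3
-29 -29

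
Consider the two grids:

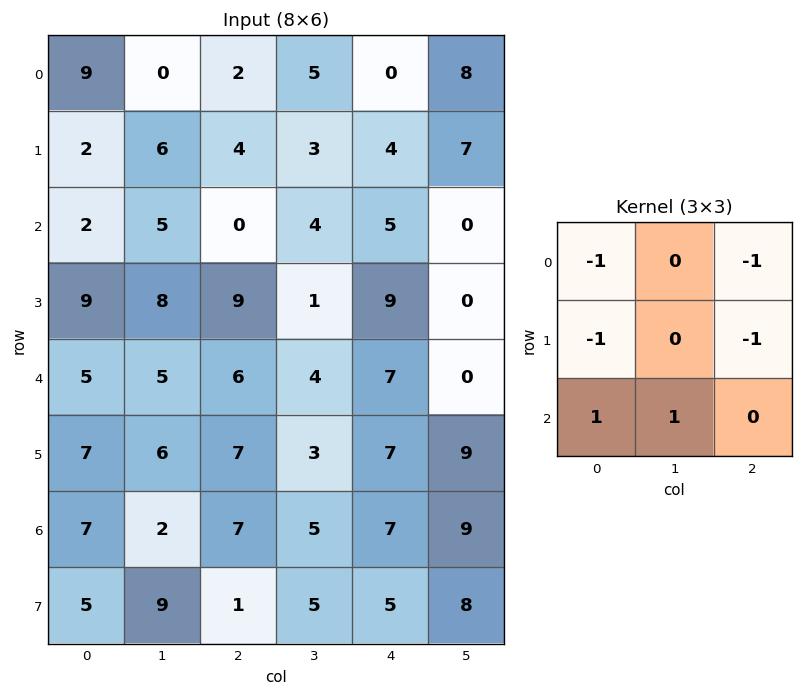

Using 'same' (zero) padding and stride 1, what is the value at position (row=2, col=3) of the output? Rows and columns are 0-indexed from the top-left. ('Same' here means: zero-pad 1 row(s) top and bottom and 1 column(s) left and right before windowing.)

The receptive field on the zero-padded input at this output position is [4 3 4 / 0 4 5 / 9 1 9]. Elementwise product with the kernel and sum: 4·-1 + 4·-1 + 0·-1 + 5·-1 + 9·1 + 1·1.

-3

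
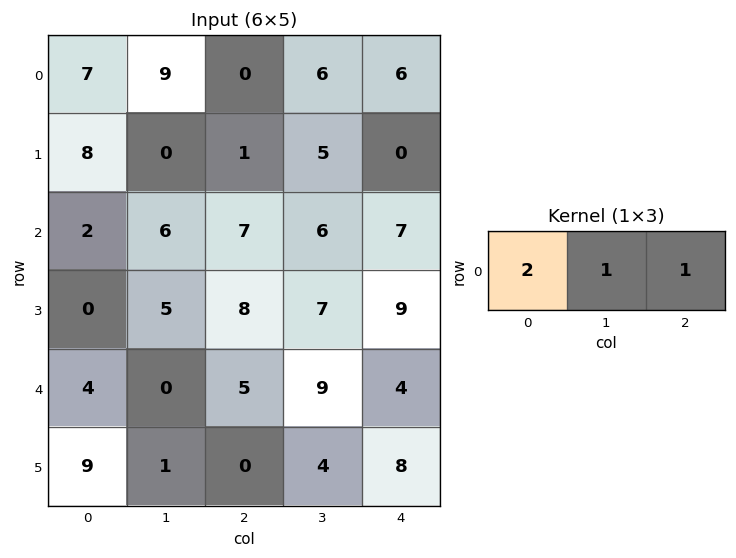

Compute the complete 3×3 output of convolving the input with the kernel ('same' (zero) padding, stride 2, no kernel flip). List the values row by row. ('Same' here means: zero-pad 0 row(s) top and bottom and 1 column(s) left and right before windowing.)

Output[0,0]: The receptive field on the zero-padded input at this output position is [0 7 9]. Elementwise product with the kernel and sum: 0·2 + 7·1 + 9·1.
Output[0,1]: The receptive field on the zero-padded input at this output position is [9 0 6]. Elementwise product with the kernel and sum: 9·2 + 0·1 + 6·1.

16 24 18
8 25 19
4 14 22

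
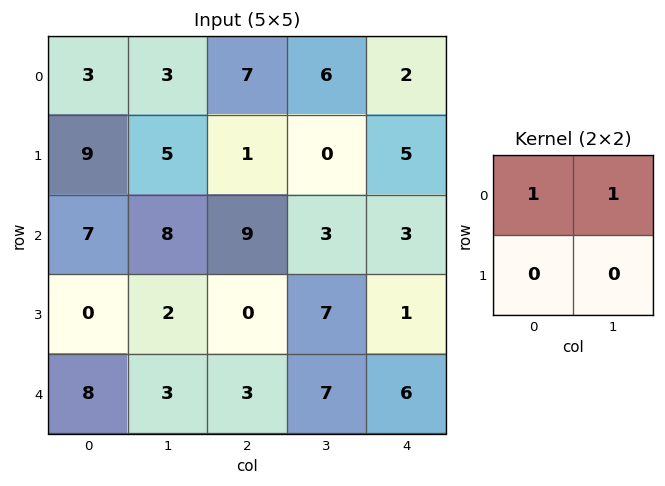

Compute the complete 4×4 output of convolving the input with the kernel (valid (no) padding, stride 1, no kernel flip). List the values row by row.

6 10 13 8
14 6 1 5
15 17 12 6
2 2 7 8

Output[0,0]: The receptive field on the input at this output position is [3 3 / 9 5]. Elementwise product with the kernel and sum: 3·1 + 3·1.
Output[0,1]: The receptive field on the input at this output position is [3 7 / 5 1]. Elementwise product with the kernel and sum: 3·1 + 7·1.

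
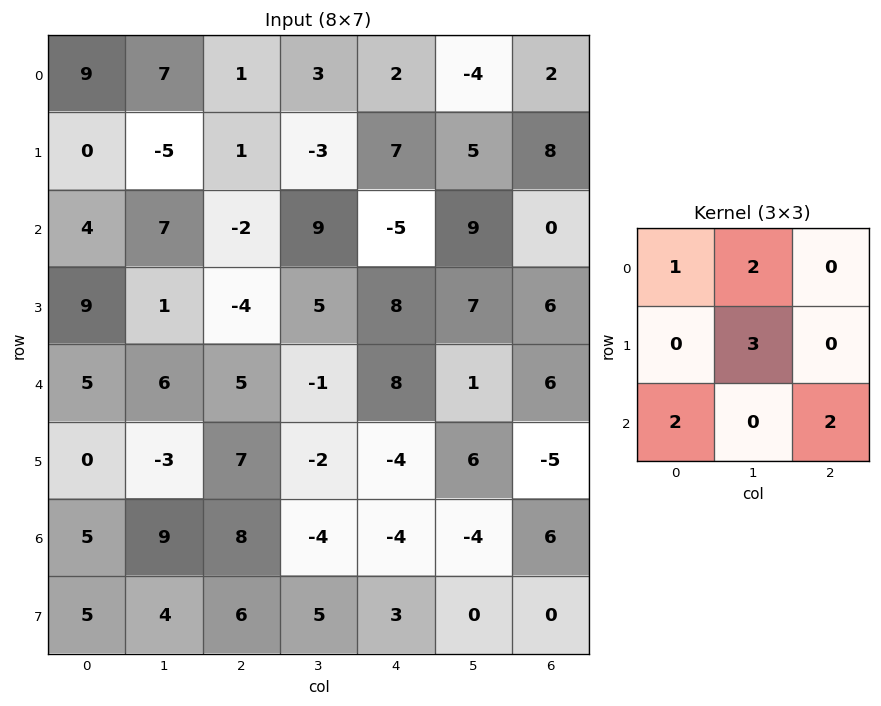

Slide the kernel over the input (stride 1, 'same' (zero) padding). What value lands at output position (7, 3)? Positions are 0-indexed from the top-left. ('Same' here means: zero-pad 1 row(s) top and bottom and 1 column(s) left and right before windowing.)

The receptive field on the zero-padded input at this output position is [8 -4 -4 / 6 5 3 / 0 0 0]. Elementwise product with the kernel and sum: 8·1 + -4·2 + 5·3 + 0·2 + 0·2.

15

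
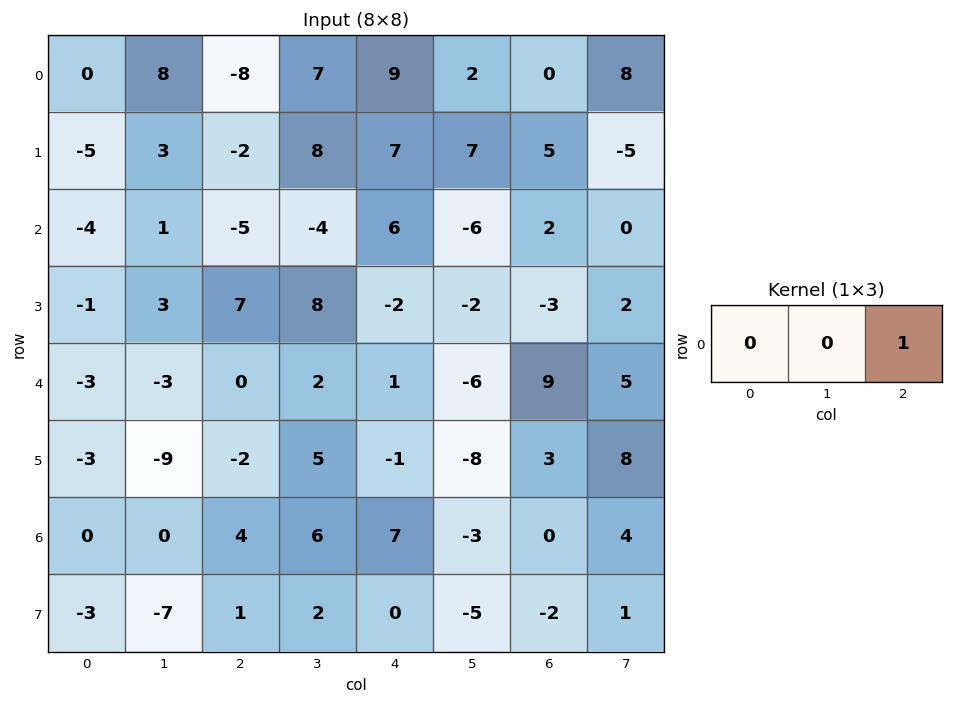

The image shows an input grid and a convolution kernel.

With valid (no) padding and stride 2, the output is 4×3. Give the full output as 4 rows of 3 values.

-8 9 0
-5 6 2
0 1 9
4 7 0

Output[0,0]: The receptive field on the input at this output position is [0 8 -8]. Elementwise product with the kernel and sum: -8·1.
Output[0,1]: The receptive field on the input at this output position is [-8 7 9]. Elementwise product with the kernel and sum: 9·1.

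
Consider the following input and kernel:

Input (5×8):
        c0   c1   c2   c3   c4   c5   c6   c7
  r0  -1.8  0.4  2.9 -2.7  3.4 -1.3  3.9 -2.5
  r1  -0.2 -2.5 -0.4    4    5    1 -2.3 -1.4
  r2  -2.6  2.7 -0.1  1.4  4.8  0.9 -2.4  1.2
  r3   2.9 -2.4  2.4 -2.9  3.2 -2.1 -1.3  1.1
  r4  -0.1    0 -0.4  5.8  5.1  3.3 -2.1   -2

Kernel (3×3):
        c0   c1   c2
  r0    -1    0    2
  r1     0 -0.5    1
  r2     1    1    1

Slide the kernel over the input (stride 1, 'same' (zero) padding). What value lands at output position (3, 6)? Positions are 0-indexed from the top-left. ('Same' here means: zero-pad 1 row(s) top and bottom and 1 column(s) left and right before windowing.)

2.45

The receptive field on the zero-padded input at this output position is [0.9 -2.4 1.2 / -2.1 -1.3 1.1 / 3.3 -2.1 -2]. Elementwise product with the kernel and sum: 0.9·-1 + 1.2·2 + -1.3·-0.5 + 1.1·1 + 3.3·1 + -2.1·1 + -2·1.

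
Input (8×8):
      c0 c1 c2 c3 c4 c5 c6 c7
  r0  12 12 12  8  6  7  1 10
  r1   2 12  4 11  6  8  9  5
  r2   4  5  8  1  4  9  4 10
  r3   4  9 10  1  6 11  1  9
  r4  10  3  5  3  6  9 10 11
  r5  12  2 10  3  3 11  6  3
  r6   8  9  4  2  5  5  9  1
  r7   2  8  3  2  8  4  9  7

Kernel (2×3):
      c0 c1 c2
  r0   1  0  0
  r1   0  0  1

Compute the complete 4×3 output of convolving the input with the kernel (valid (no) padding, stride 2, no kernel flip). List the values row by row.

16 18 15
14 14 5
20 8 12
11 12 14

Output[0,0]: The receptive field on the input at this output position is [12 12 12 / 2 12 4]. Elementwise product with the kernel and sum: 12·1 + 4·1.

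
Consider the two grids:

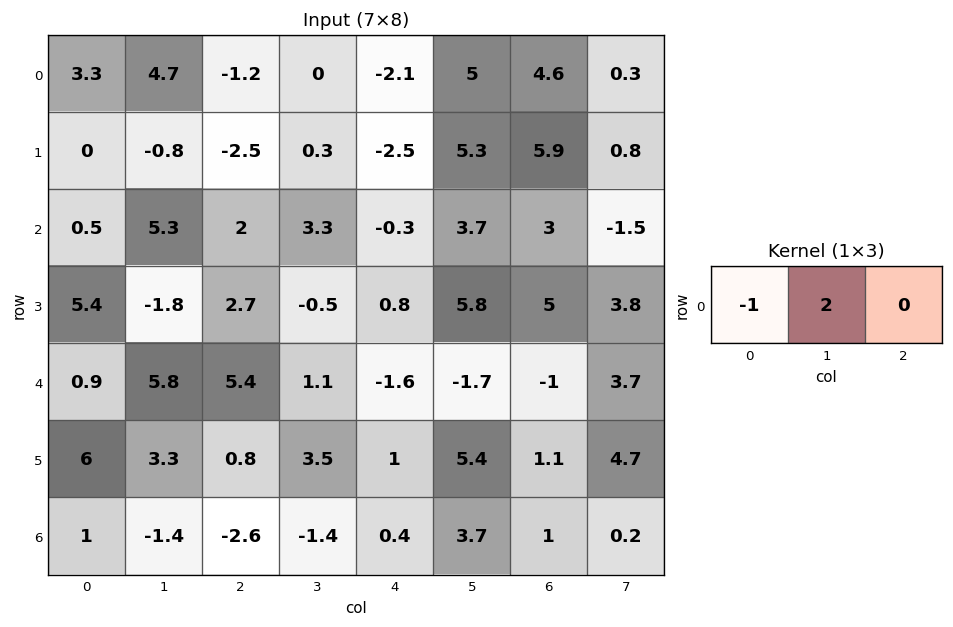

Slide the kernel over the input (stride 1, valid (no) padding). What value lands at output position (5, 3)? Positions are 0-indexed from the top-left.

-1.5

The receptive field on the input at this output position is [3.5 1 5.4]. Elementwise product with the kernel and sum: 3.5·-1 + 1·2.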